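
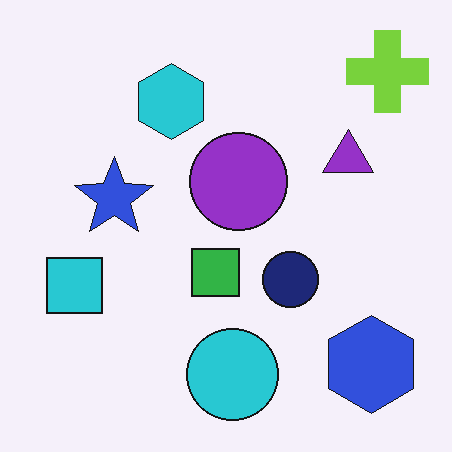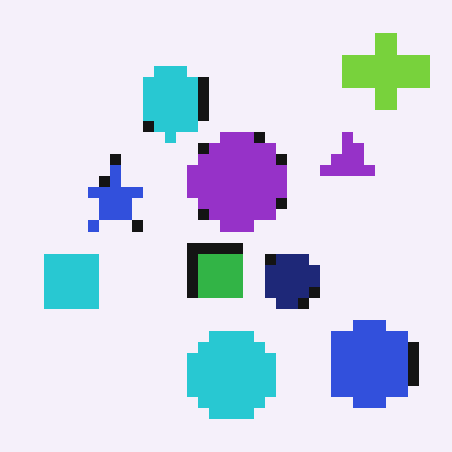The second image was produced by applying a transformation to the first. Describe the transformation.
Heavily pixelated into large blocks.

Shapes are reduced to large square blocks; fine edges and outlines are lost — a downscale-then-upscale (mosaic) effect.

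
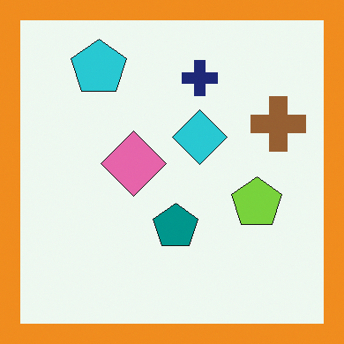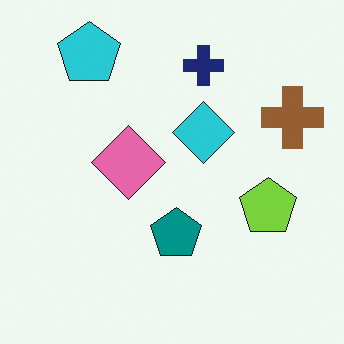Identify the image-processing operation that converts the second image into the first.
The image was framed with a orange border.

A solid orange frame runs around the edge of the first image, with the content slightly shrunk inside it.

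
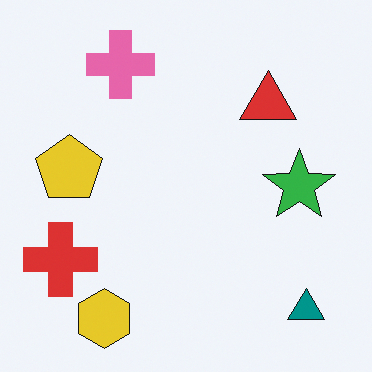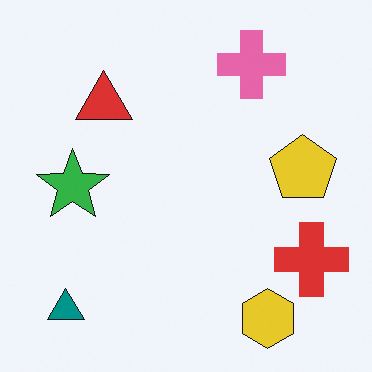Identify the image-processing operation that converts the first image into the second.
Flipped horizontally (left ↔ right).

The red cross is in the bottom-left of the first image and the bottom-right of the second — shapes on opposite sides of the vertical midline have swapped in a mirror flip.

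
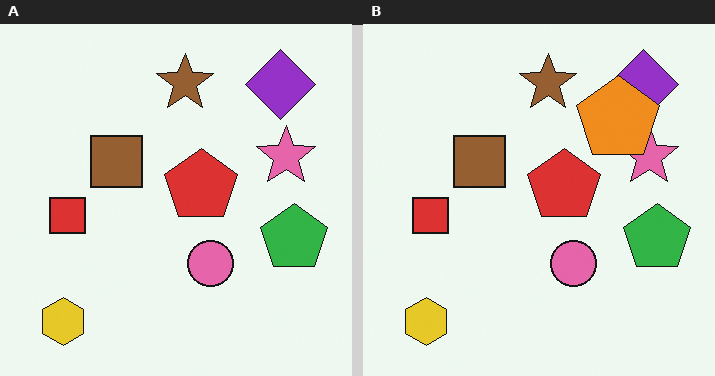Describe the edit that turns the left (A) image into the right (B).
The transformation is: overlaid with an additional orange pentagon.

An orange pentagon appears in the right (B) image that is absent from the left (A).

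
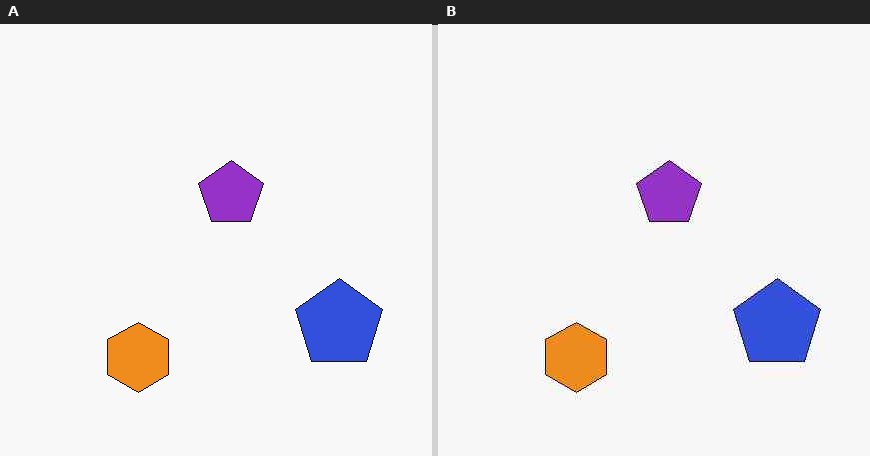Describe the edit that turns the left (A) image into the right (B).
The right (B) image is the left (A) given moderate JPEG compression.

Blocky 8×8 compression artifacts appear around shape edges and the flat background shows ringing — characteristic JPEG degradation.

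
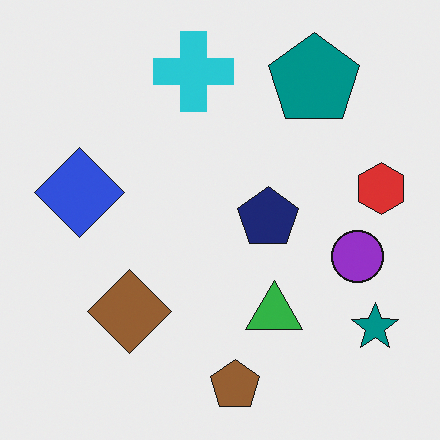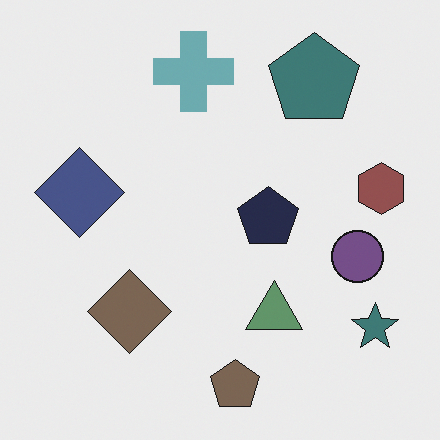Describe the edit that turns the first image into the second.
It was heavily desaturated.

All colors are more muted and greyish — a global saturation change.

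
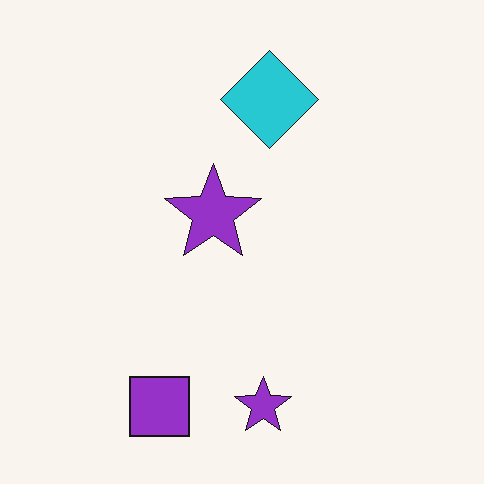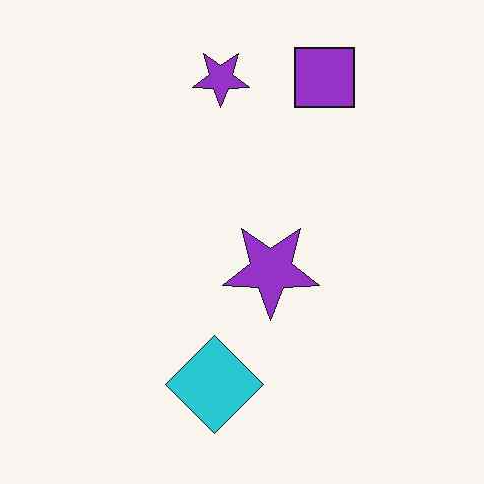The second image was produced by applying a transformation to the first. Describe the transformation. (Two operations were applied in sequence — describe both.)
It was JPEG-compressed with visible artifacts, then rotated 180°.

Blocky 8×8 compression artifacts appear around shape edges and the flat background shows ringing — characteristic JPEG degradation. The purple square sits in the bottom-left of the first image and the top-right of the second — consistent with a whole-image 180° rotation.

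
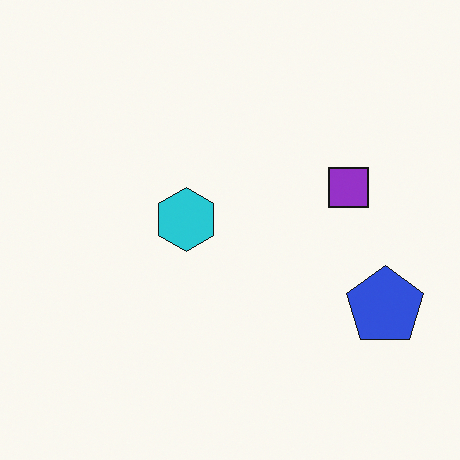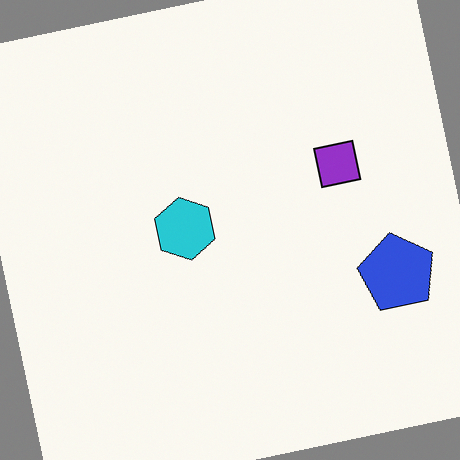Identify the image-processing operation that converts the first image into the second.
The second image is the first rotated counter-clockwise by a small amount.

Every shape is tilted by the same angle and the image corners show triangular fill wedges — a whole-image rotation by a non-right angle.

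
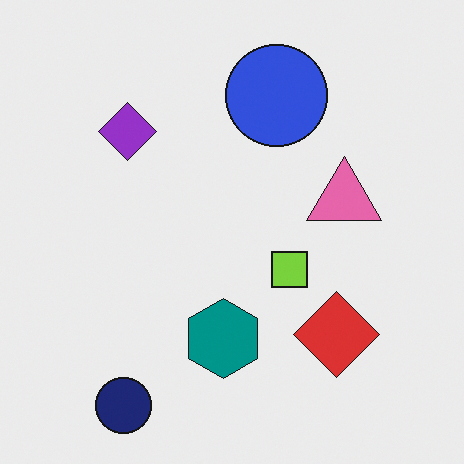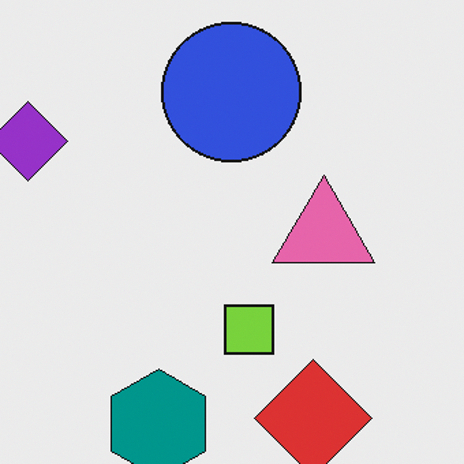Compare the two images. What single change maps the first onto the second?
It was cropped to a modestly smaller region and rescaled.

The visible shapes are larger and the field of view is narrower; shapes near the original edges may be partly or wholly outside the frame — a crop-and-rescale.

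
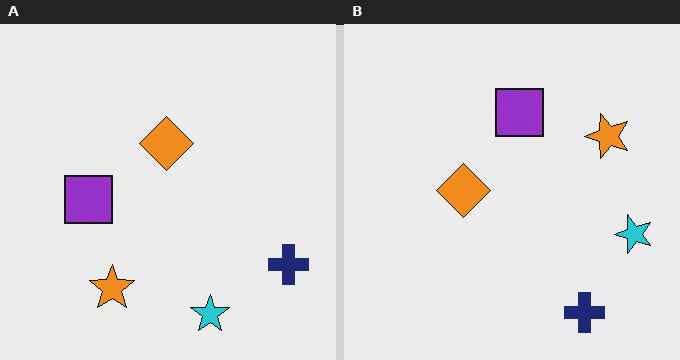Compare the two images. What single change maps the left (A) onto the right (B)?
Transposed (reflected across the top-left ↔ bottom-right diagonal).

Shapes have swapped their row and column positions — what was in the top-right is now in the bottom-left — a diagonal reflection.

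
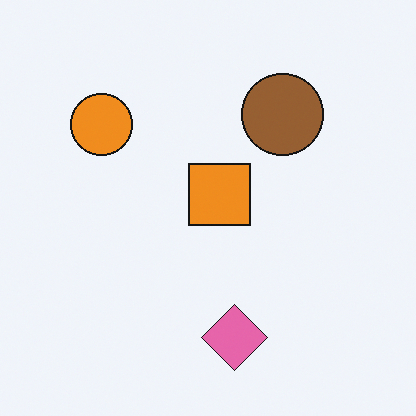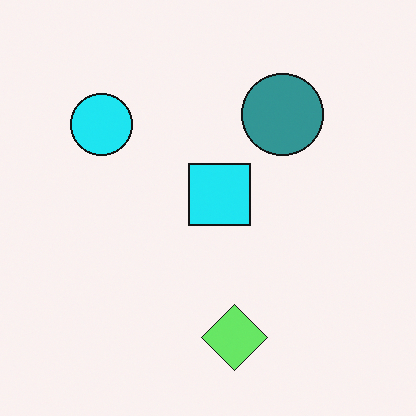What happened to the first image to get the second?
The second image is the first hue-shifted noticeably.

Every shape's color has rotated by the same amount around the hue wheel — a uniform hue shift.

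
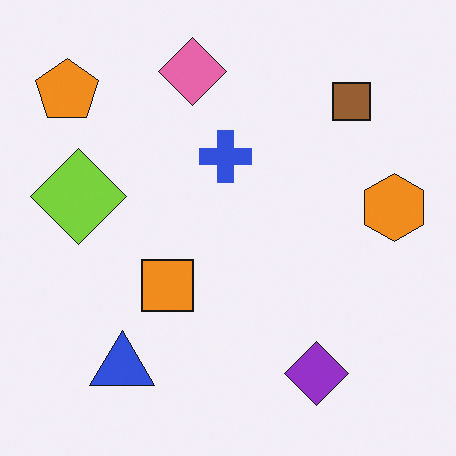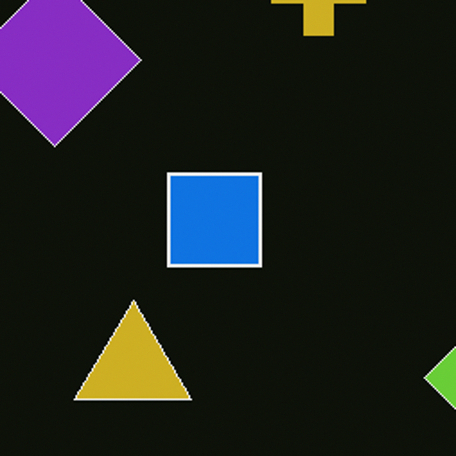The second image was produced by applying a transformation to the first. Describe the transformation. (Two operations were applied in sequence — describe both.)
The second image is the first cropped tightly and scaled back up, then color-inverted (negative).

The visible shapes are larger and the field of view is narrower; shapes near the original edges may be partly or wholly outside the frame — a crop-and-rescale. The light background has become dark and every shape's color is its complement — a photographic negative.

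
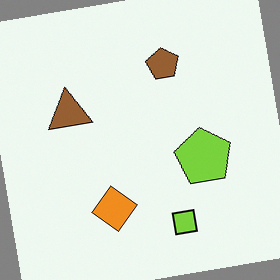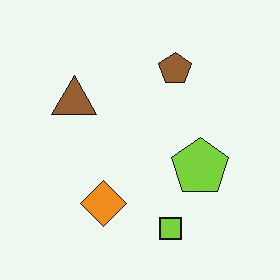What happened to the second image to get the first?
This is the original image rotated counter-clockwise by a few degrees.

Every shape is tilted by the same angle and the image corners show triangular fill wedges — a whole-image rotation by a non-right angle.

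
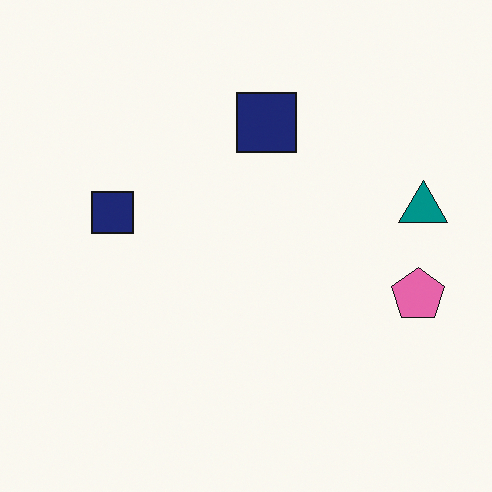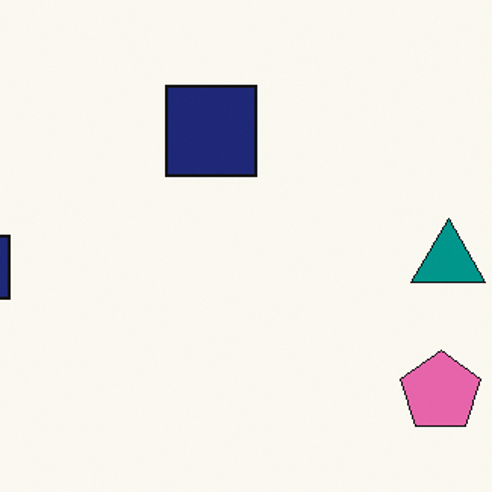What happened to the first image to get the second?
The second image is the first cropped to a modestly smaller region and rescaled.

The visible shapes are larger and the field of view is narrower; shapes near the original edges may be partly or wholly outside the frame — a crop-and-rescale.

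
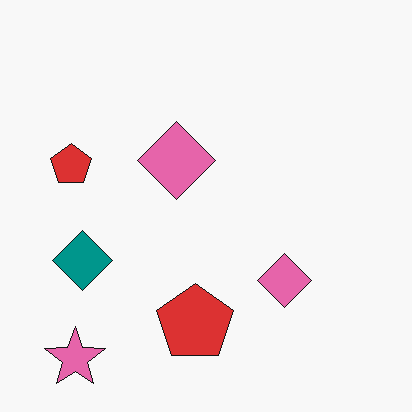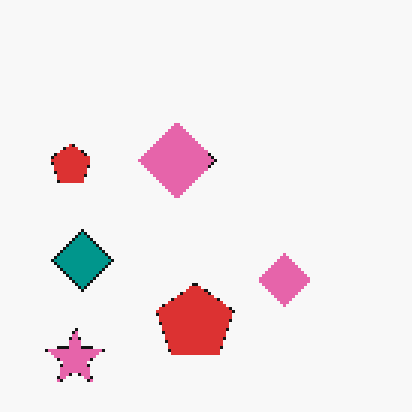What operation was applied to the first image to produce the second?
The transformation is: lightly pixelated (a mild mosaic effect).

Shapes are reduced to large square blocks; fine edges and outlines are lost — a downscale-then-upscale (mosaic) effect.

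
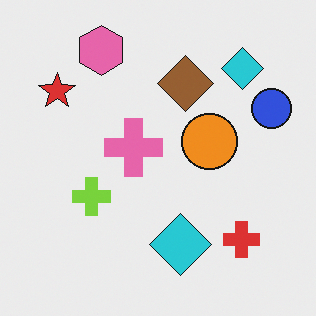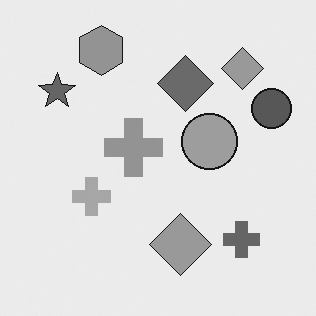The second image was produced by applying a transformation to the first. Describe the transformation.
This is the original image converted to grayscale.

All color is removed — every shape is now a shade of grey.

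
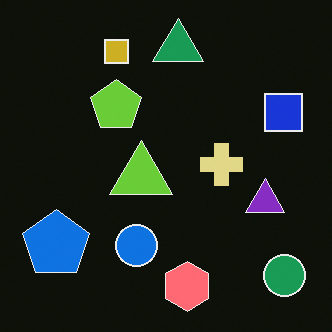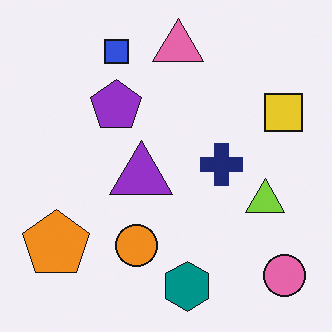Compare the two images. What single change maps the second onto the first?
Color-inverted (negative).

The light background has become dark and every shape's color is its complement — a photographic negative.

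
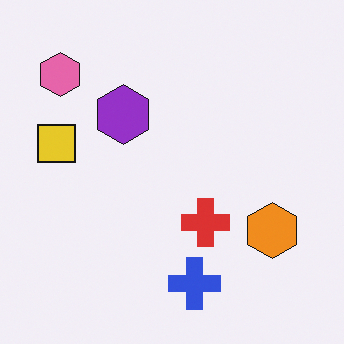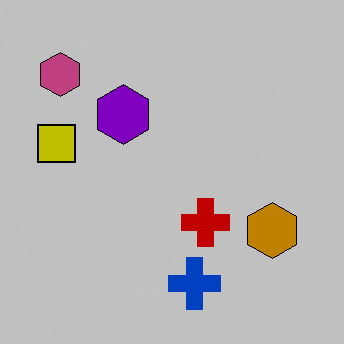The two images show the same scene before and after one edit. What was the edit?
It was aggressively posterized.

Each flat color has snapped to a coarser quantized level — most visibly, the near-white background has dropped to a flat grey.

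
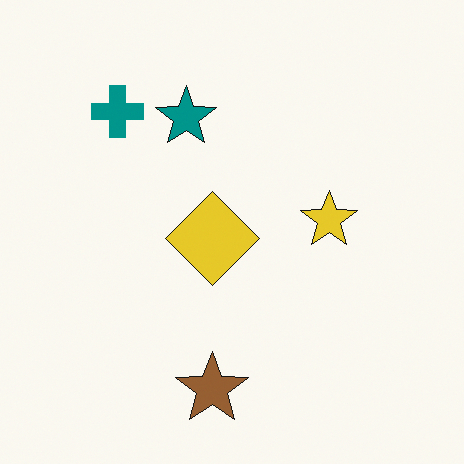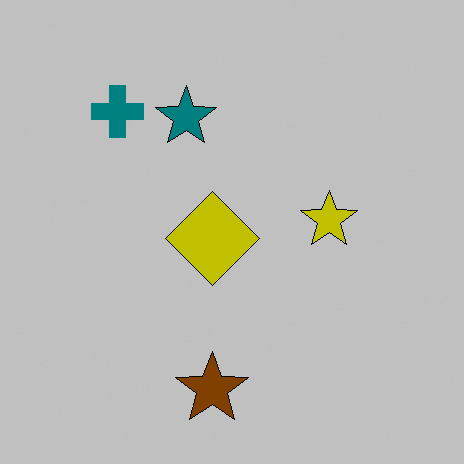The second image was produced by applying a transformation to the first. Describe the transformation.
This is the original image heavily posterized to just a handful of flat colors.

Each flat color has snapped to a coarser quantized level — most visibly, the near-white background has dropped to a flat grey.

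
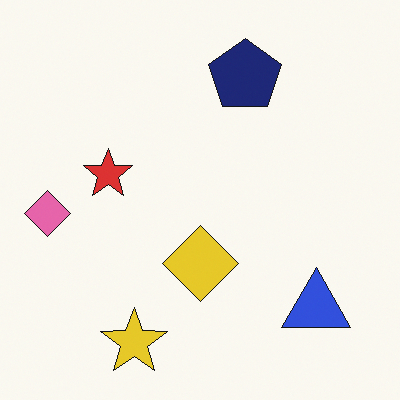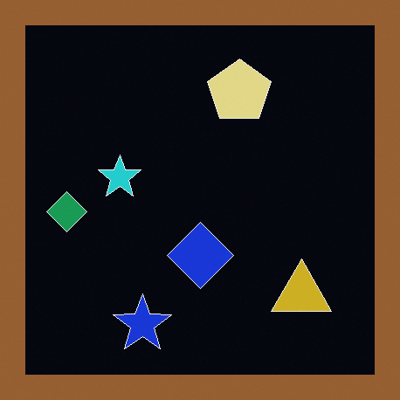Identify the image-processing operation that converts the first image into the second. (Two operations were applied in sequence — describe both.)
This is the original image color-inverted (negative), then framed with a brown border.

The light background has become dark and every shape's color is its complement — a photographic negative. A solid brown frame runs around the edge of the second image, with the content slightly shrunk inside it.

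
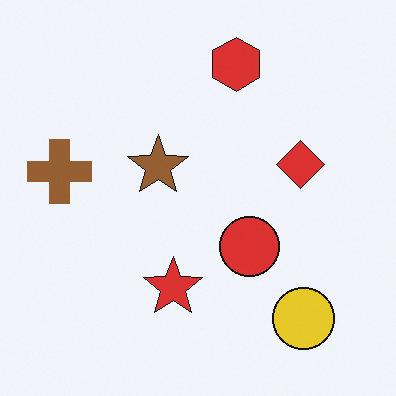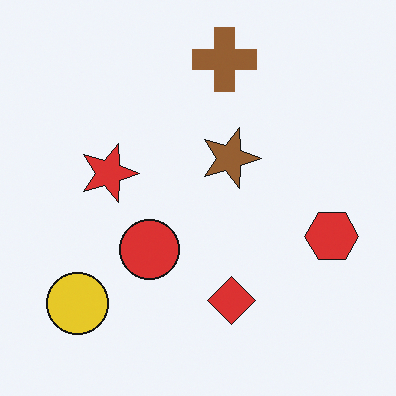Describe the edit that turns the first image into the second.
The transformation is: rotated 90° clockwise.

The yellow circle sits in the bottom-right of the first image and the bottom-left of the second — consistent with a whole-image 90° clockwise rotation.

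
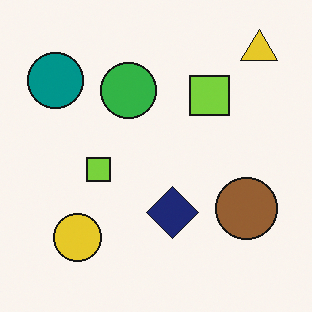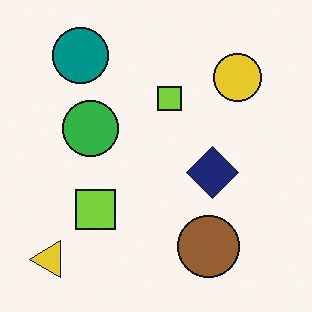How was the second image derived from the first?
This is the original image transposed (reflected across the top-left ↔ bottom-right diagonal).

Shapes have swapped their row and column positions — what was in the top-right is now in the bottom-left — a diagonal reflection.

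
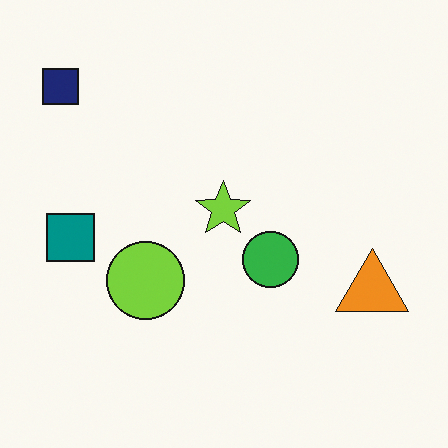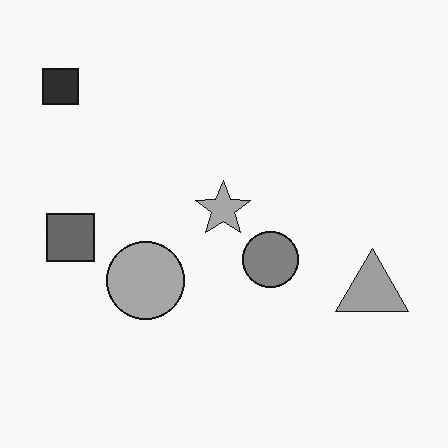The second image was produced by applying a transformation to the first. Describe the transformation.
This is the original image converted to grayscale.

All color is removed — every shape is now a shade of grey.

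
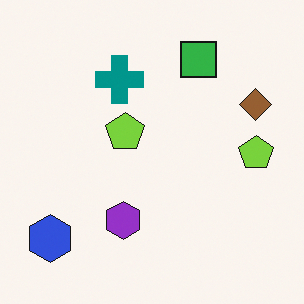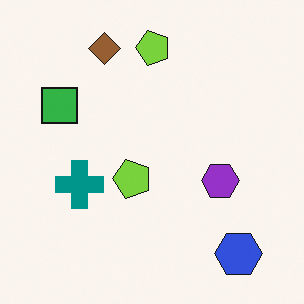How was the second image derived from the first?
This is the original image rotated 90° counter-clockwise.

The blue hexagon sits in the bottom-left of the first image and the bottom-right of the second — consistent with a whole-image 90° counter-clockwise rotation.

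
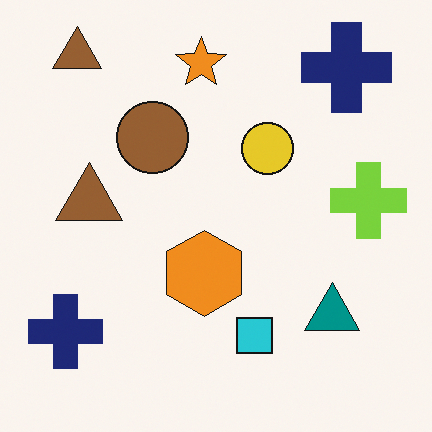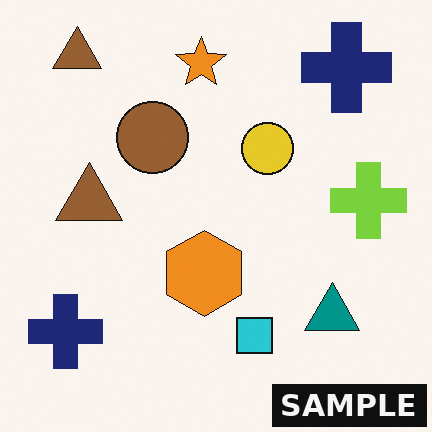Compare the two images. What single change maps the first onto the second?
The transformation is: watermarked with the text "SAMPLE" in the lower-right corner.

A dark label reading "SAMPLE" appears in the lower-right corner.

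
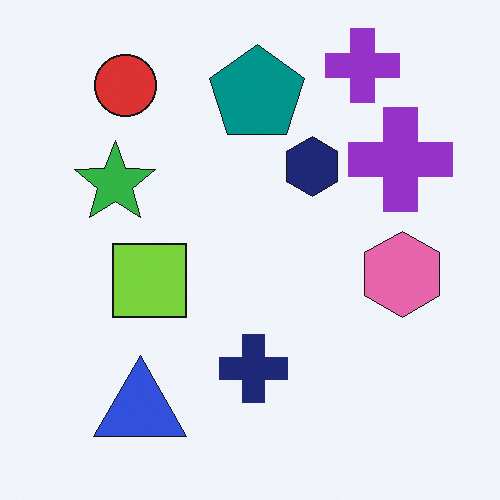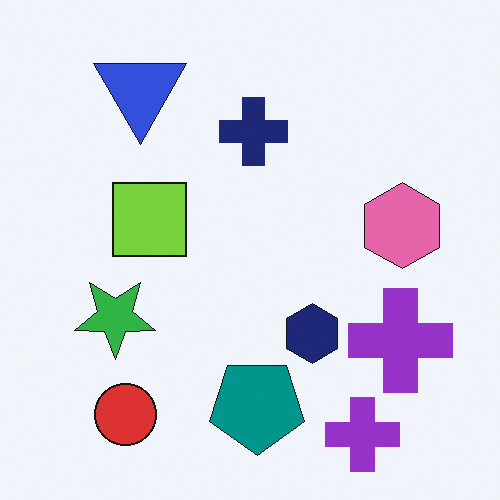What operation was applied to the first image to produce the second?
The image was flipped vertically (top ↔ bottom).

The red circle is in the top-left of the first image and the bottom-left of the second — shapes on opposite sides of the horizontal midline have swapped in a mirror flip.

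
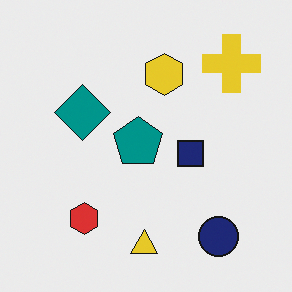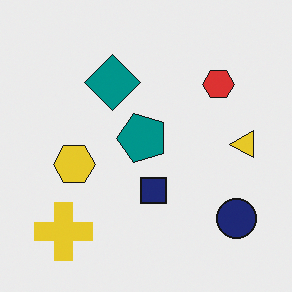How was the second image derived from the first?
The image was transposed (reflected across the top-left ↔ bottom-right diagonal).

Shapes have swapped their row and column positions — what was in the top-right is now in the bottom-left — a diagonal reflection.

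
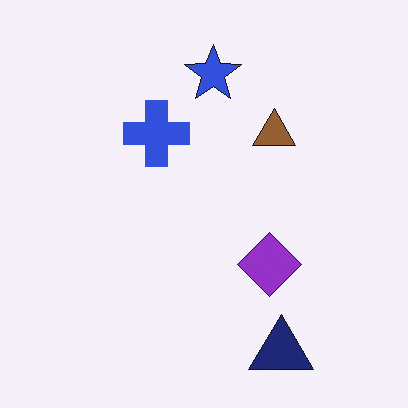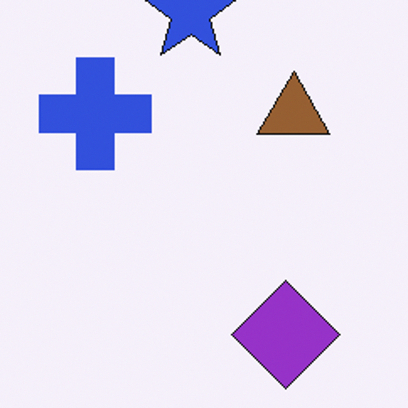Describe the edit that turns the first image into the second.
The second image is the first cropped to a noticeably smaller region and rescaled.

The visible shapes are larger and the field of view is narrower; shapes near the original edges may be partly or wholly outside the frame — a crop-and-rescale.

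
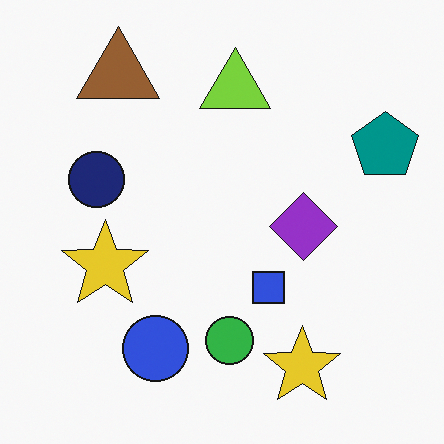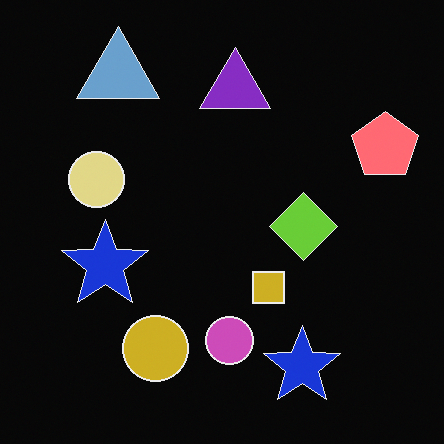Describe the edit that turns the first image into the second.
Color-inverted (negative).

The light background has become dark and every shape's color is its complement — a photographic negative.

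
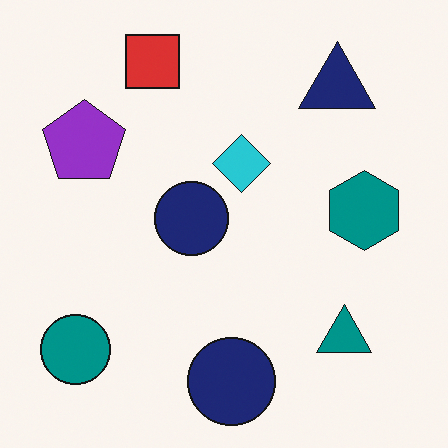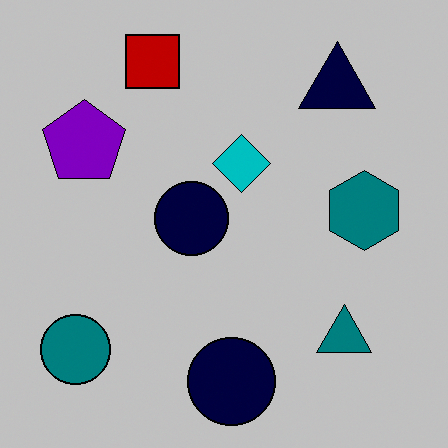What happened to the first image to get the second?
The transformation is: heavily posterized to just a handful of flat colors.

Each flat color has snapped to a coarser quantized level — most visibly, the near-white background has dropped to a flat grey.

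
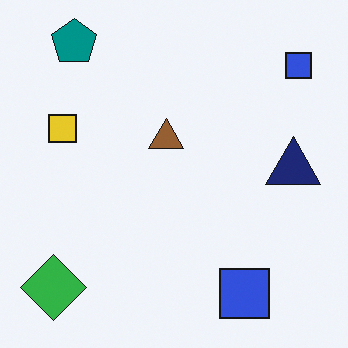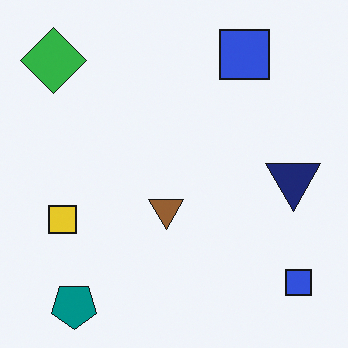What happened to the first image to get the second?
The second image is the first flipped vertically (top ↔ bottom).

The teal pentagon is in the top-left of the first image and the bottom-left of the second — shapes on opposite sides of the horizontal midline have swapped in a mirror flip.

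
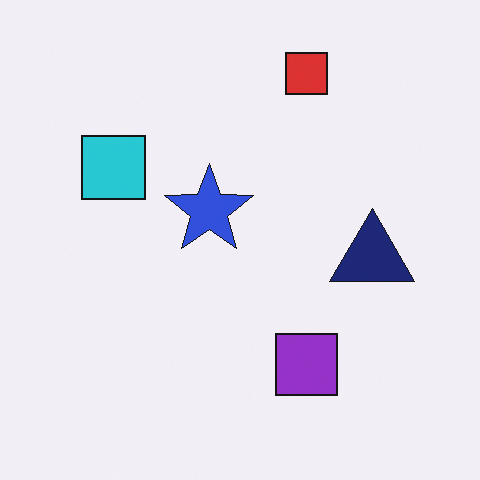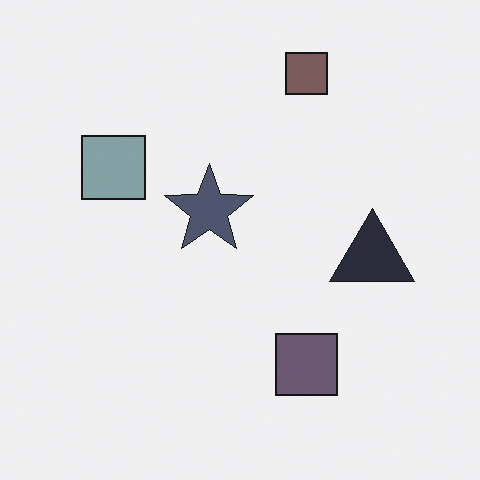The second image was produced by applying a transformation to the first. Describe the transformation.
The image was heavily desaturated.

All colors are more muted and greyish — a global saturation change.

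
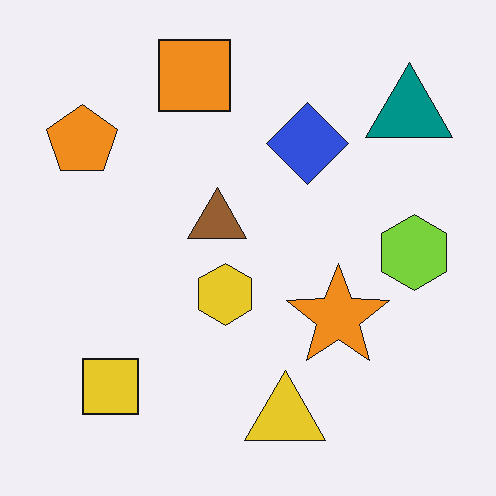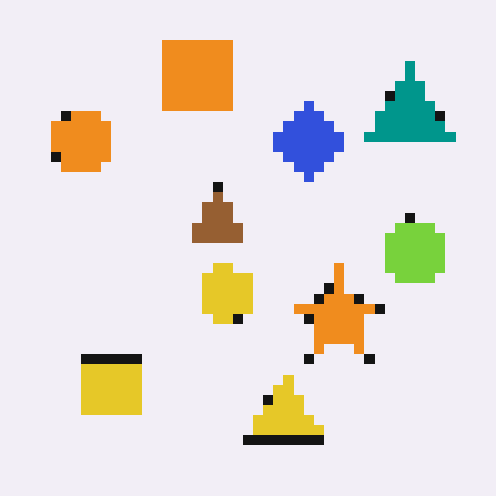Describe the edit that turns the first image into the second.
This is the original image heavily pixelated into large blocks.

Shapes are reduced to large square blocks; fine edges and outlines are lost — a downscale-then-upscale (mosaic) effect.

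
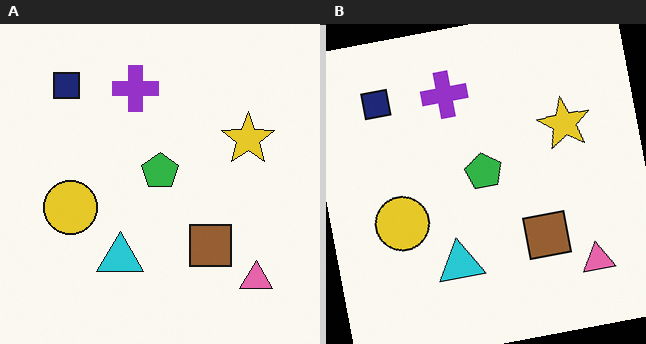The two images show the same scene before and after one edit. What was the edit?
Rotated counter-clockwise by a few degrees.

Every shape is tilted by the same angle and the image corners show triangular fill wedges — a whole-image rotation by a non-right angle.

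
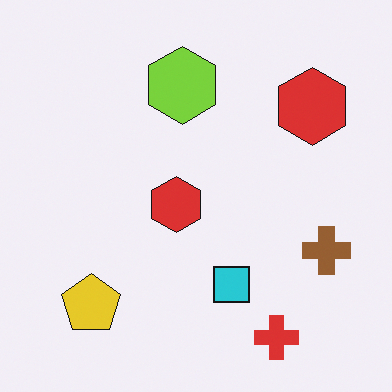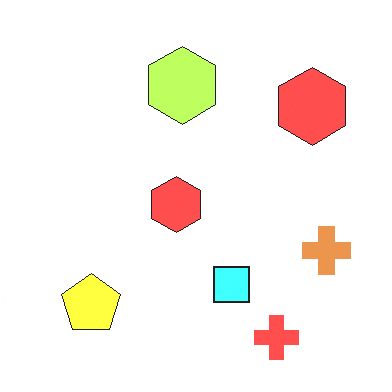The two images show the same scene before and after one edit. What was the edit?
Brightened a lot.

Every pixel — background and shapes alike — is uniformly brightened.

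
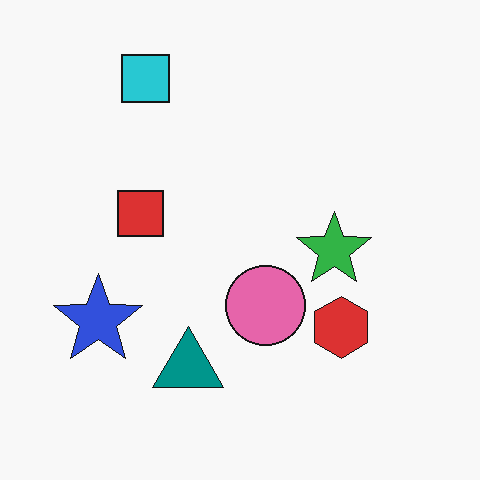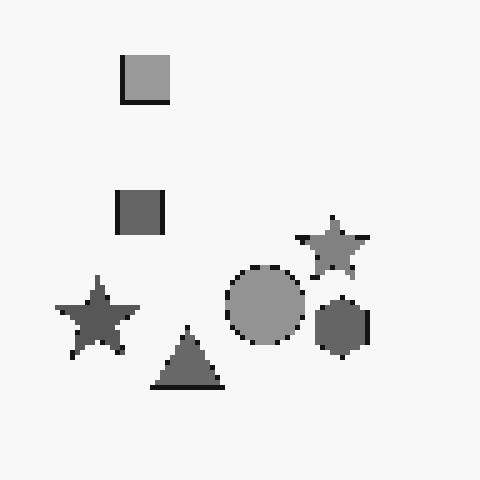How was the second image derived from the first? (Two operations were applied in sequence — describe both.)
The transformation is: converted to grayscale, then mildly pixelated.

All color is removed — every shape is now a shade of grey. Shapes are reduced to large square blocks; fine edges and outlines are lost — a downscale-then-upscale (mosaic) effect.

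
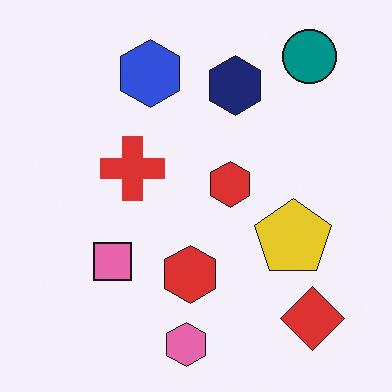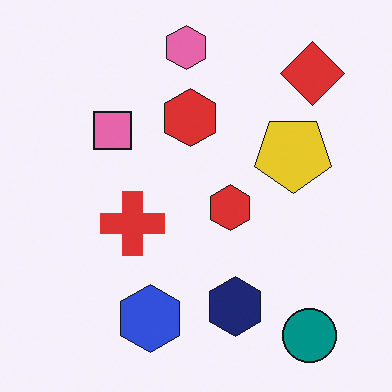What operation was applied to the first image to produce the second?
Flipped vertically (top ↔ bottom).

The pink hexagon is in the bottom of the first image and the top of the second — shapes on opposite sides of the horizontal midline have swapped in a mirror flip.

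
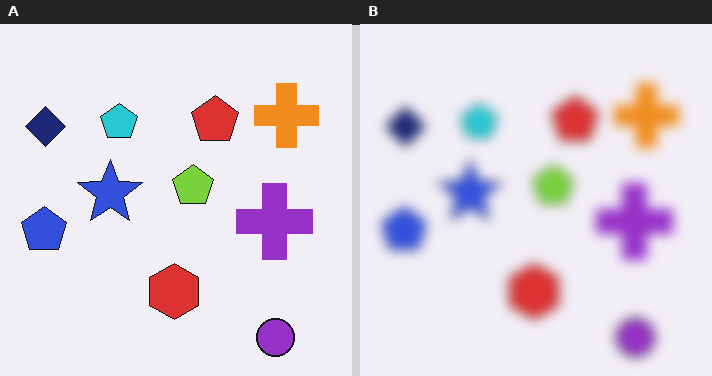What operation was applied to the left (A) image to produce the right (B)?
This is the original image heavily blurred.

Shape edges and outlines are uniformly softened across the whole image.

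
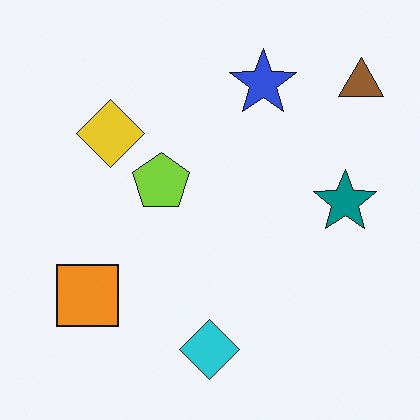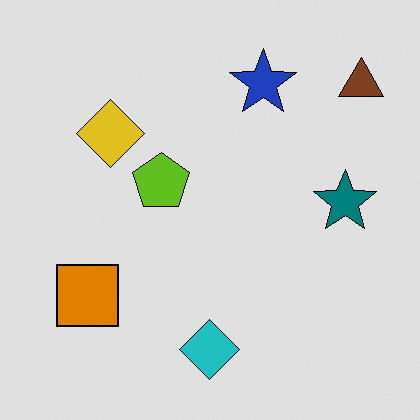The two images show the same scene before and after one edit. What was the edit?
Moderately posterized.

Each flat color has snapped to a coarser quantized level — most visibly, the near-white background has dropped to a flat grey.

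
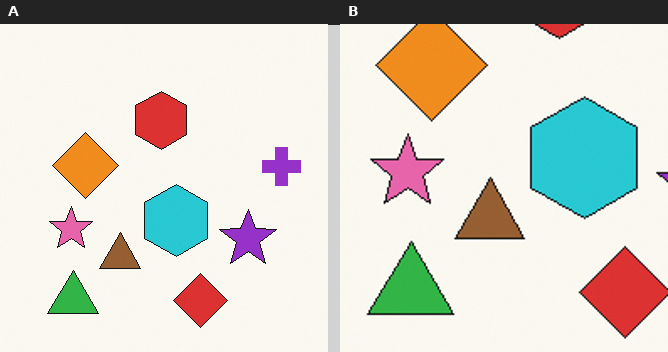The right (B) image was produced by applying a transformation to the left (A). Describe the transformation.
It was cropped to a noticeably smaller region and rescaled.

The visible shapes are larger and the field of view is narrower; shapes near the original edges may be partly or wholly outside the frame — a crop-and-rescale.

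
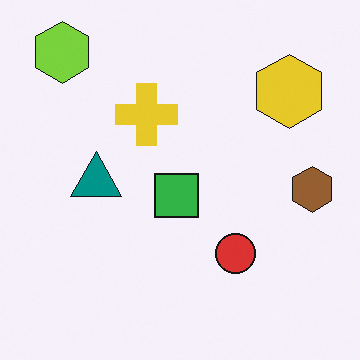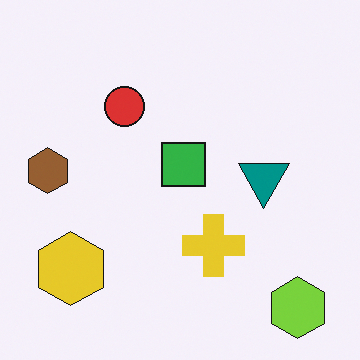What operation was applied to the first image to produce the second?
It was rotated 180°.

The lime hexagon sits in the top-left of the first image and the bottom-right of the second — consistent with a whole-image 180° rotation.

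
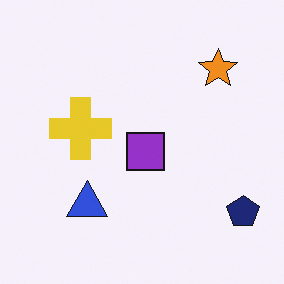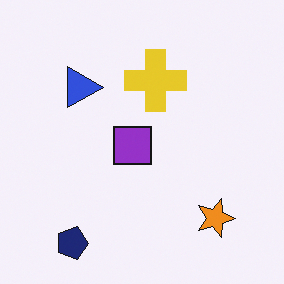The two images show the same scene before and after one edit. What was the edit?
The transformation is: rotated 90° clockwise.

The navy pentagon sits in the bottom-right of the first image and the bottom-left of the second — consistent with a whole-image 90° clockwise rotation.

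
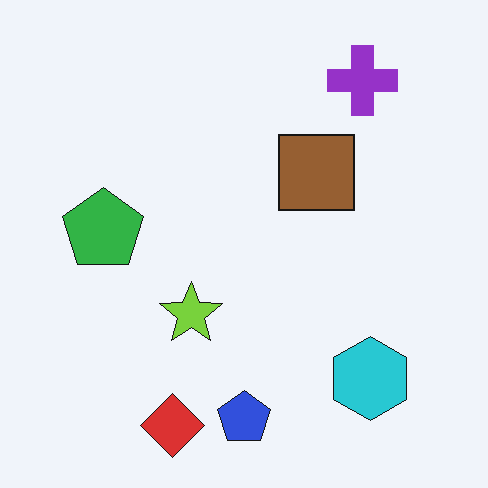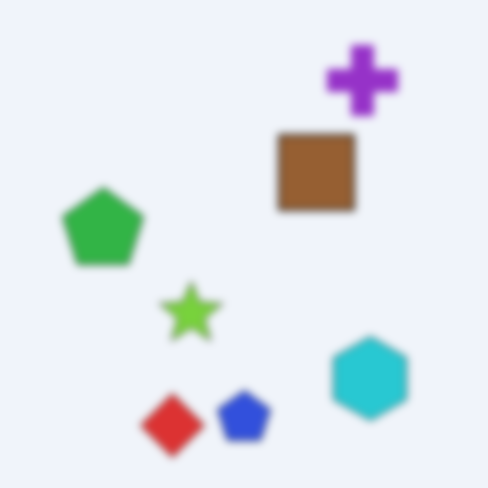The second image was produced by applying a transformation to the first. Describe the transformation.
This is the original image noticeably gaussian-blurred.

Shape edges and outlines are uniformly softened across the whole image.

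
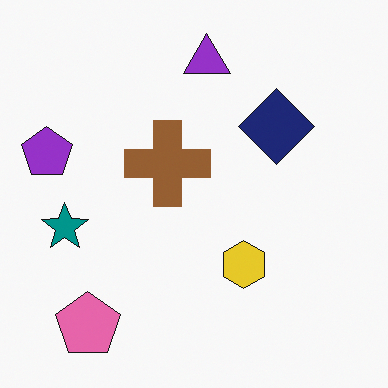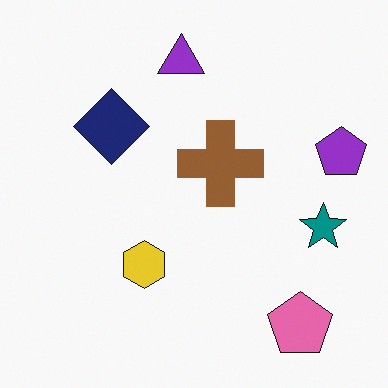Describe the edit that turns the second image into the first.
The image was flipped horizontally (left ↔ right).

The purple pentagon is in the right of the second image and the left of the first — shapes on opposite sides of the vertical midline have swapped in a mirror flip.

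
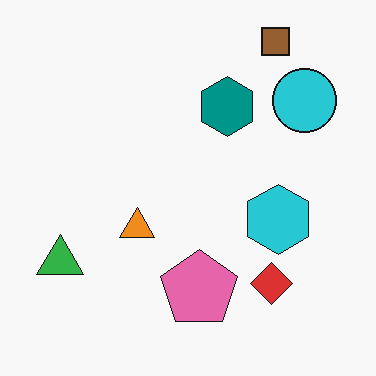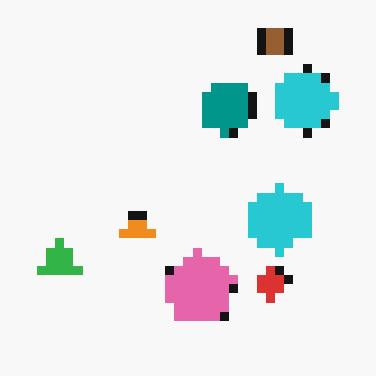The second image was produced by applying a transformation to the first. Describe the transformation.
This is the original image heavily pixelated into large blocks.

Shapes are reduced to large square blocks; fine edges and outlines are lost — a downscale-then-upscale (mosaic) effect.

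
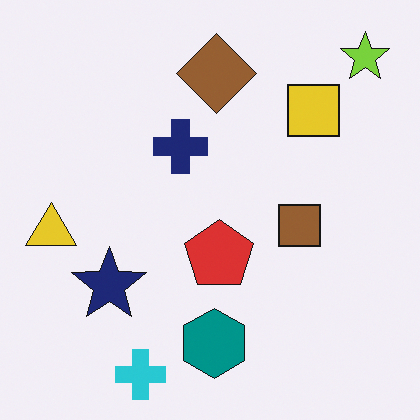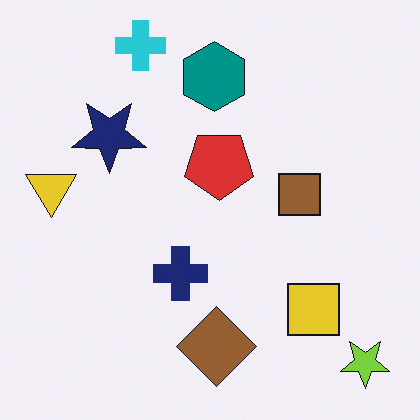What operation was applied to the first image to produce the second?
The second image is the first flipped vertically (top ↔ bottom).

The cyan cross is in the bottom of the first image and the top of the second — shapes on opposite sides of the horizontal midline have swapped in a mirror flip.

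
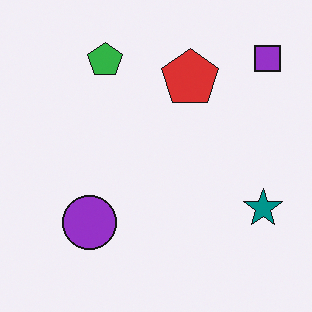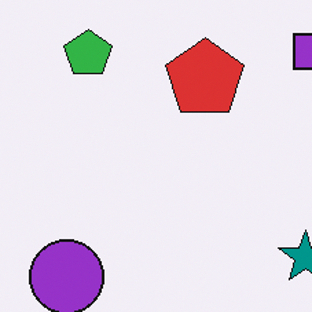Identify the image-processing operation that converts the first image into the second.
The image was cropped to a modestly smaller region and rescaled.

The visible shapes are larger and the field of view is narrower; shapes near the original edges may be partly or wholly outside the frame — a crop-and-rescale.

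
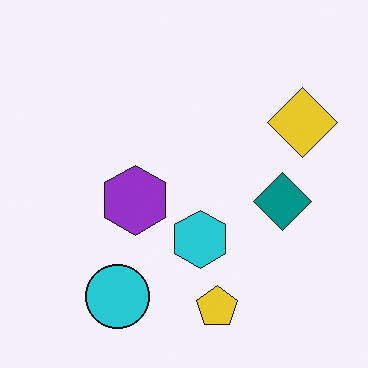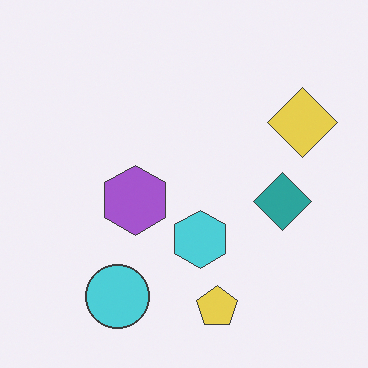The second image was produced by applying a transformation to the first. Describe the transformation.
This is the original image given slightly reduced contrast.

Tones are pushed toward mid-grey across the whole image — a global contrast change.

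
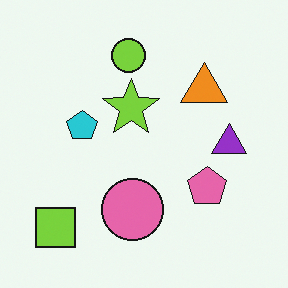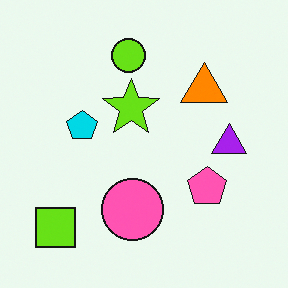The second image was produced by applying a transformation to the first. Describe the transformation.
The image was slightly oversaturated.

All colors are more vivid — a global saturation change.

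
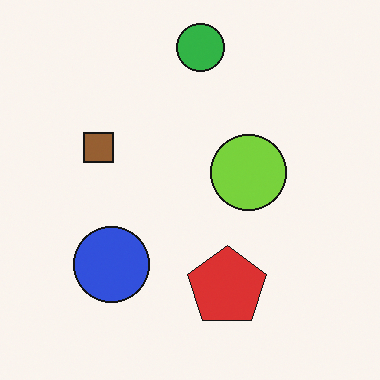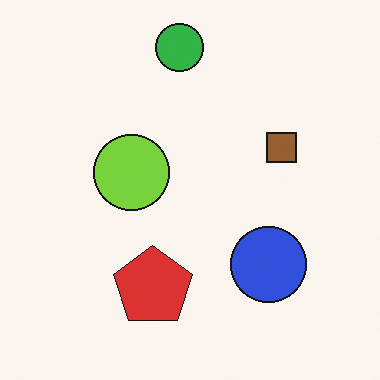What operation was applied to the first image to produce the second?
The transformation is: flipped horizontally (left ↔ right).

The brown square is in the left of the first image and the right of the second — shapes on opposite sides of the vertical midline have swapped in a mirror flip.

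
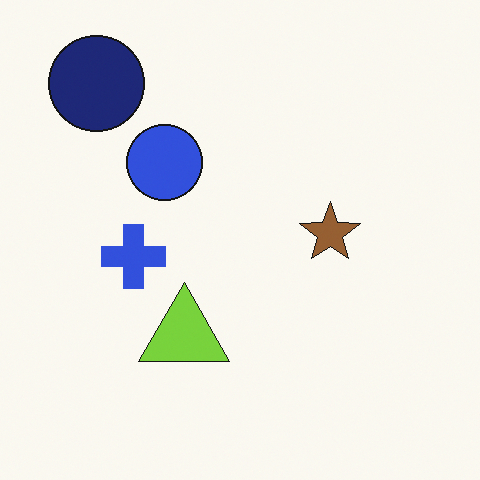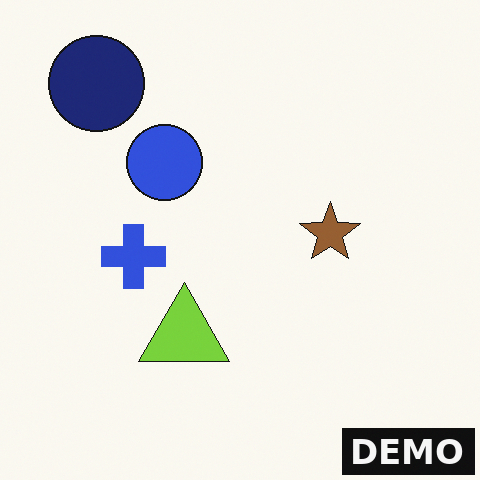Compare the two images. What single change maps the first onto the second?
It was watermarked with the text "DEMO" in the lower-right corner.

A dark label reading "DEMO" appears in the lower-right corner.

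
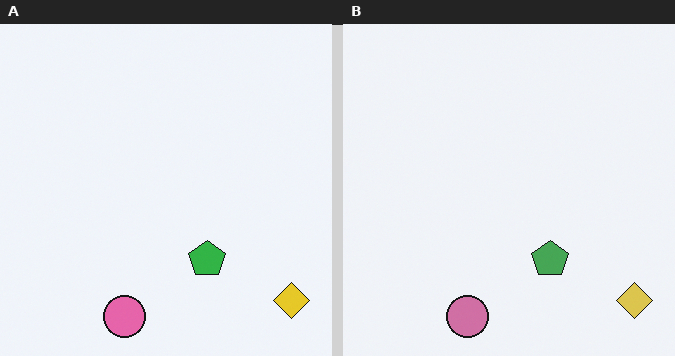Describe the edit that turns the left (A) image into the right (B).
It was slightly desaturated.

All colors are more muted and greyish — a global saturation change.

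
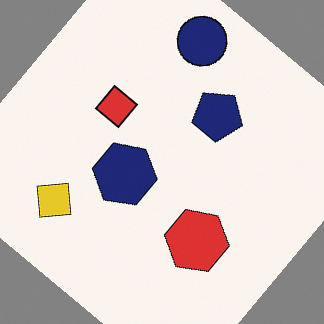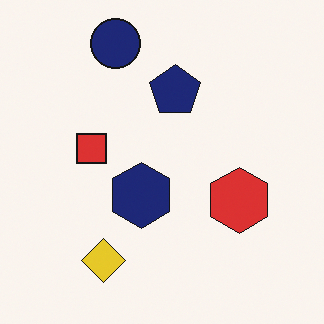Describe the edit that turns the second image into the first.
The first image is the second rotated clockwise by a large amount — several tens of degrees.

Every shape is tilted by the same angle and the image corners show triangular fill wedges — a whole-image rotation by a non-right angle.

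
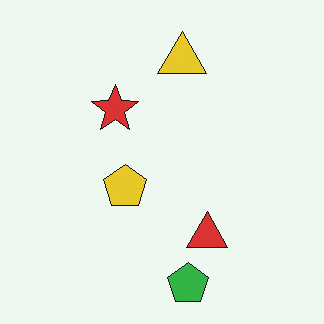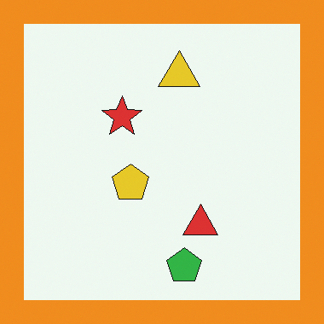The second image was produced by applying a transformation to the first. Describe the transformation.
The second image is the first framed with a orange border.

A solid orange frame runs around the edge of the second image, with the content slightly shrunk inside it.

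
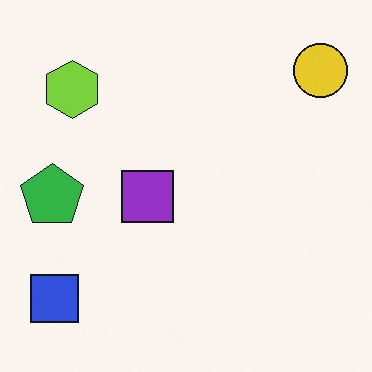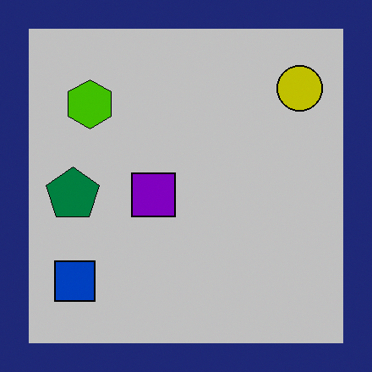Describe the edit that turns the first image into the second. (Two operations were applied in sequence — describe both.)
This is the original image heavily posterized to just a handful of flat colors, then framed with a navy border.

Each flat color has snapped to a coarser quantized level — most visibly, the near-white background has dropped to a flat grey. A solid navy frame runs around the edge of the second image, with the content slightly shrunk inside it.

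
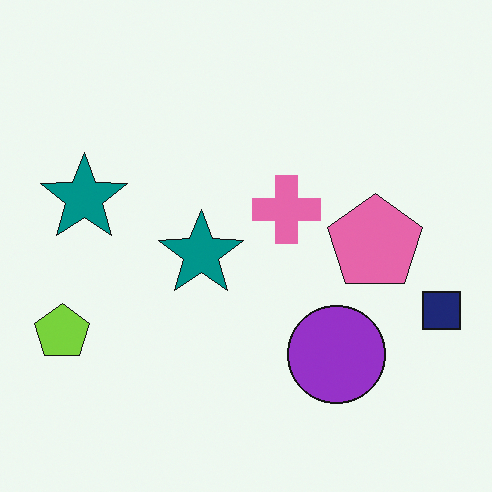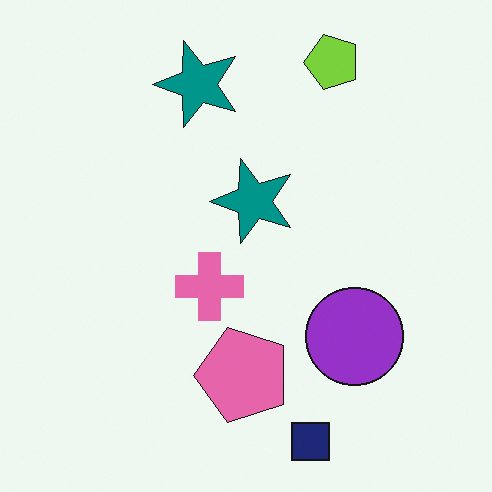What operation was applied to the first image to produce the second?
This is the original image transposed (reflected across the top-left ↔ bottom-right diagonal).

Shapes have swapped their row and column positions — what was in the top-right is now in the bottom-left — a diagonal reflection.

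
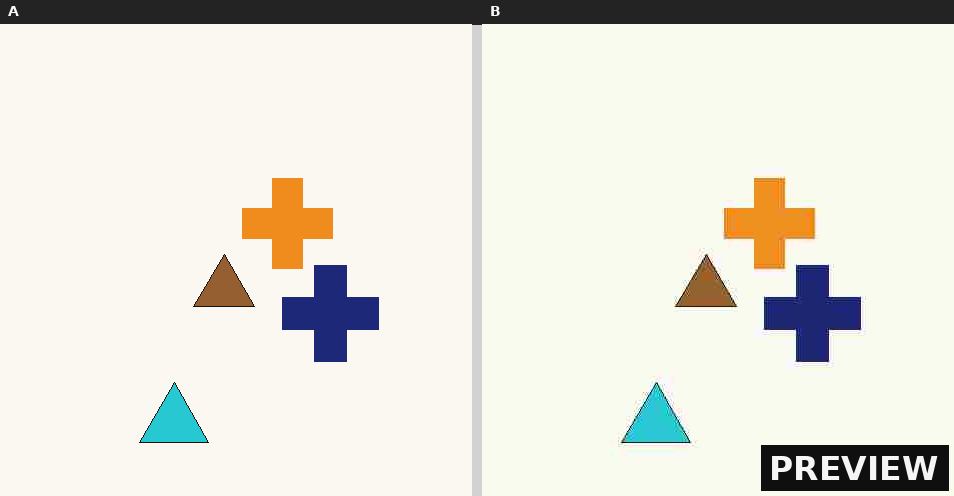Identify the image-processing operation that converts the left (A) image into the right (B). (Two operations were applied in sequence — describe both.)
The transformation is: heavily JPEG-compressed with obvious blocking artifacts, then watermarked with the text "PREVIEW" in the lower-right corner.

Blocky 8×8 compression artifacts appear around shape edges and the flat background shows ringing — characteristic JPEG degradation. A dark label reading "PREVIEW" appears in the lower-right corner.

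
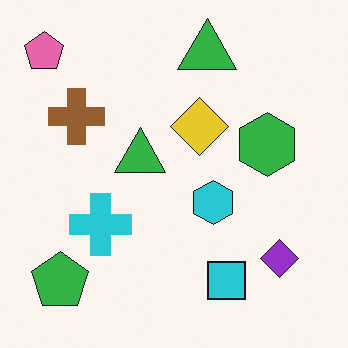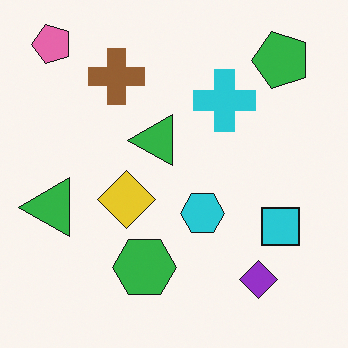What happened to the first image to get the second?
Transposed (reflected across the top-left ↔ bottom-right diagonal).

Shapes have swapped their row and column positions — what was in the top-right is now in the bottom-left — a diagonal reflection.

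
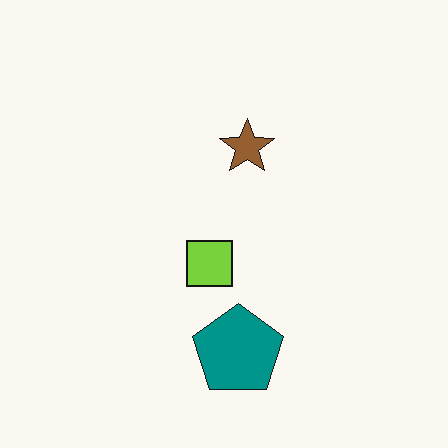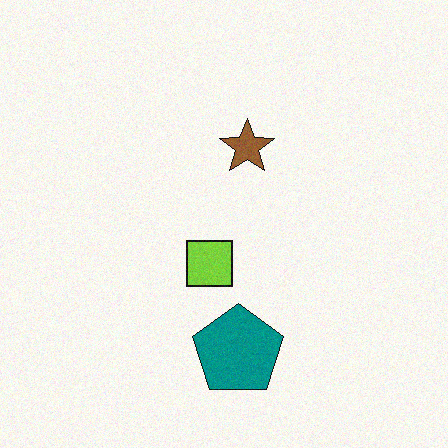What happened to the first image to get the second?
The transformation is: degraded with subtle gaussian noise.

Random speckle covers the whole image, including the flat background.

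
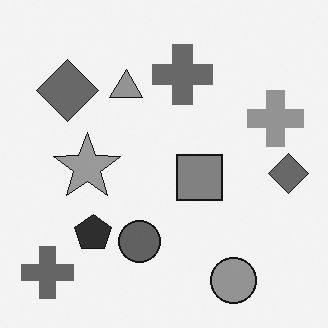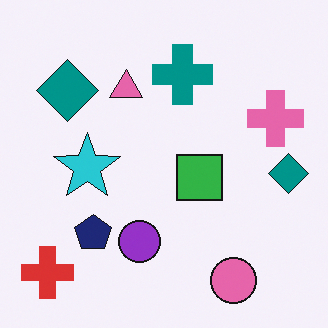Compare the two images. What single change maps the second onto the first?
The transformation is: converted to grayscale.

All color is removed — every shape is now a shade of grey.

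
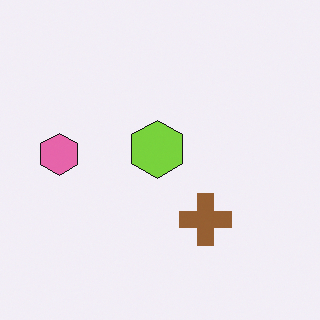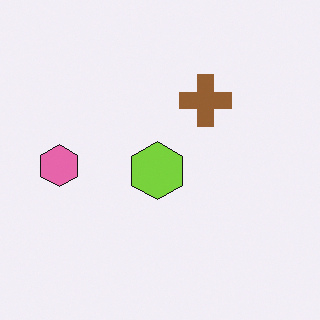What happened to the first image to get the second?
The transformation is: flipped vertically (top ↔ bottom).

The brown cross is in the bottom of the first image and the top of the second — shapes on opposite sides of the horizontal midline have swapped in a mirror flip.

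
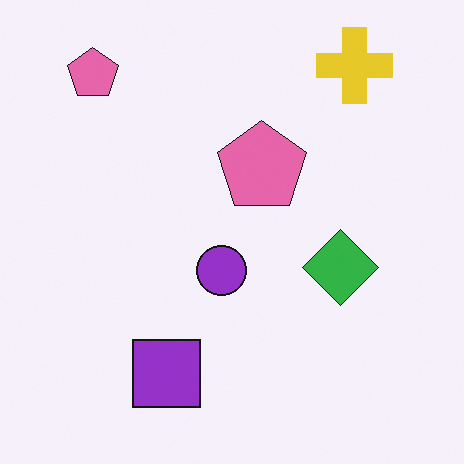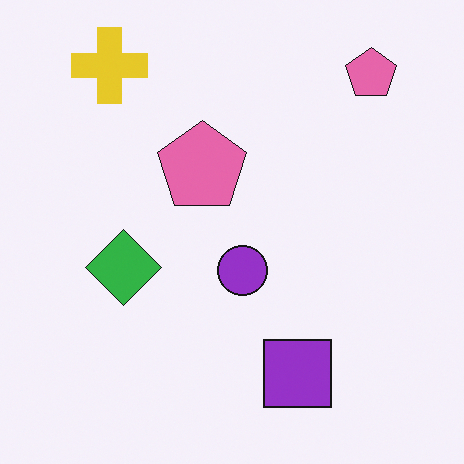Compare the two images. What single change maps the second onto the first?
The first image is the second flipped horizontally (left ↔ right).

The yellow cross is in the top-left of the second image and the top-right of the first — shapes on opposite sides of the vertical midline have swapped in a mirror flip.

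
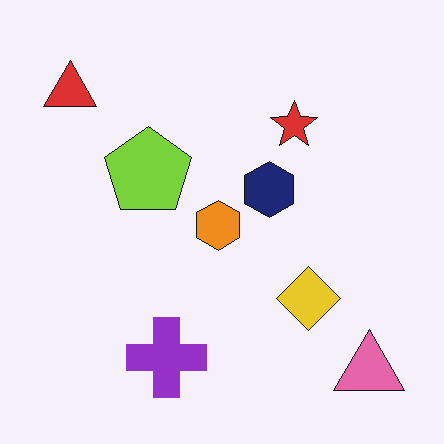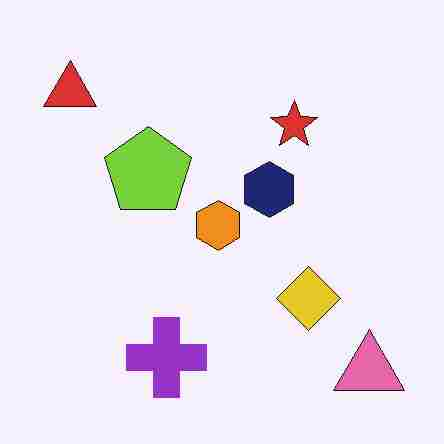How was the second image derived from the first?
The image was degraded with heavy JPEG compression.

Blocky 8×8 compression artifacts appear around shape edges and the flat background shows ringing — characteristic JPEG degradation.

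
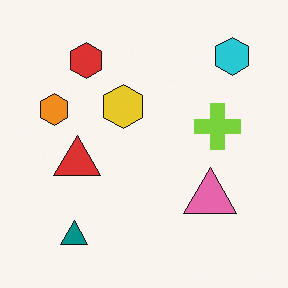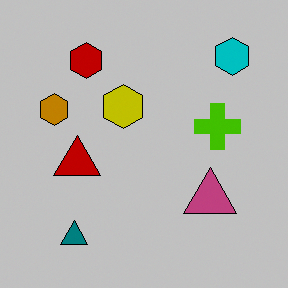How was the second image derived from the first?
This is the original image heavily posterized to just a handful of flat colors.

Each flat color has snapped to a coarser quantized level — most visibly, the near-white background has dropped to a flat grey.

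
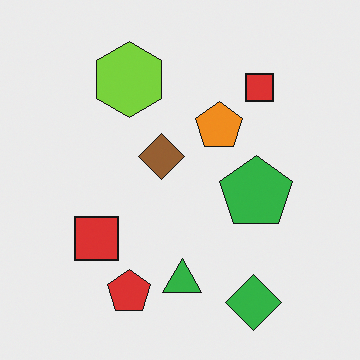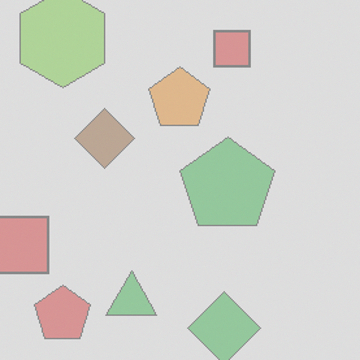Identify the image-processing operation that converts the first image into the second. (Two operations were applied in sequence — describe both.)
This is the original image cropped slightly and scaled back up, then washed out (contrast reduced).

The visible shapes are larger and the field of view is narrower; shapes near the original edges may be partly or wholly outside the frame — a crop-and-rescale. Tones are pushed toward mid-grey across the whole image — a global contrast change.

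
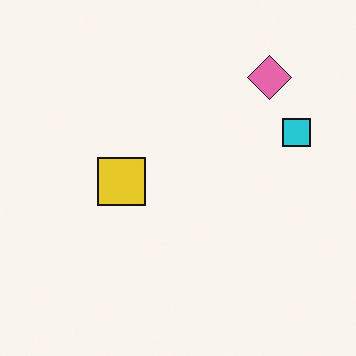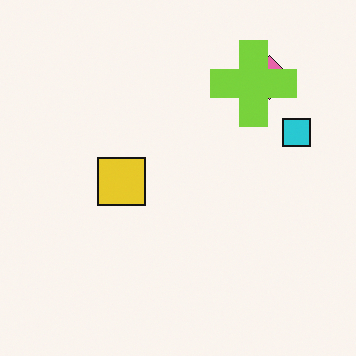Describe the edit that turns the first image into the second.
This is the original image overlaid with an additional lime cross.

A lime cross appears in the second image that is absent from the first.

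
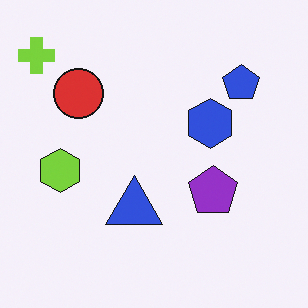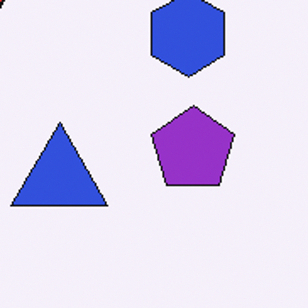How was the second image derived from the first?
This is the original image cropped tightly and scaled back up.

The visible shapes are larger and the field of view is narrower; shapes near the original edges may be partly or wholly outside the frame — a crop-and-rescale.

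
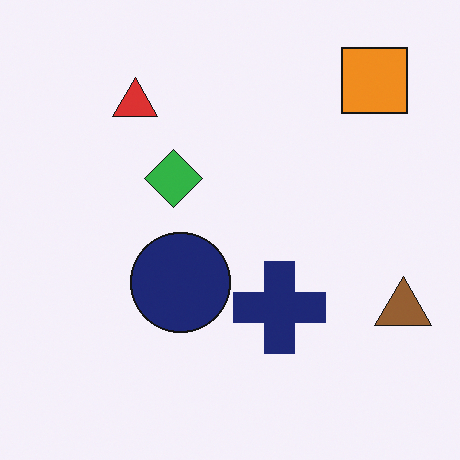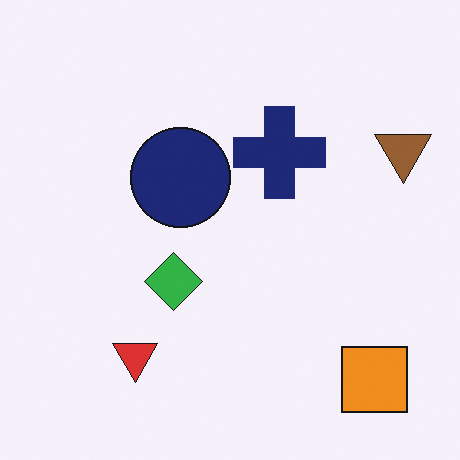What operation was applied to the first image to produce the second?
The transformation is: flipped vertically (top ↔ bottom).

The orange square is in the top-right of the first image and the bottom-right of the second — shapes on opposite sides of the horizontal midline have swapped in a mirror flip.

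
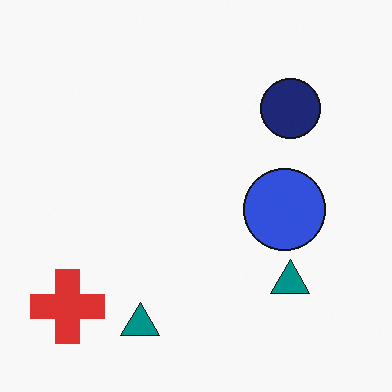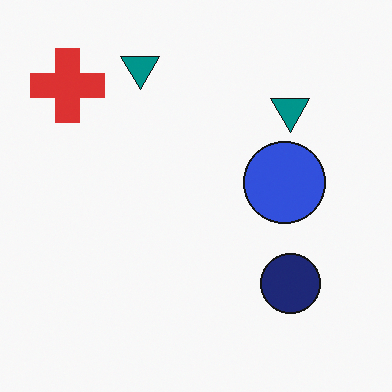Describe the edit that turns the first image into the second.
Flipped vertically (top ↔ bottom).

The red cross is in the bottom-left of the first image and the top-left of the second — shapes on opposite sides of the horizontal midline have swapped in a mirror flip.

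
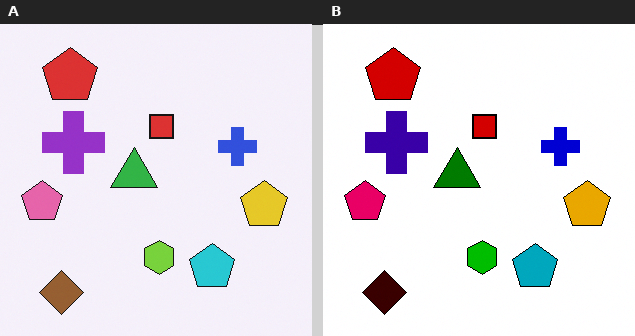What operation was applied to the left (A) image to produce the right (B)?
It was given much higher contrast.

Tones are pushed away from mid-grey across the whole image — a global contrast change.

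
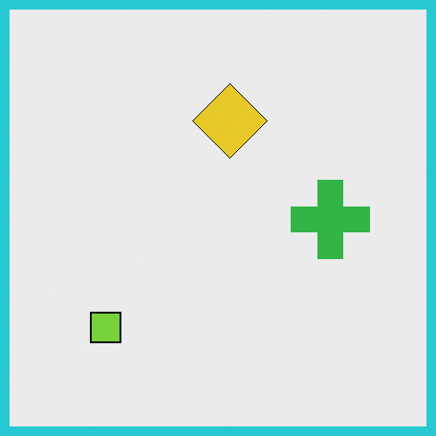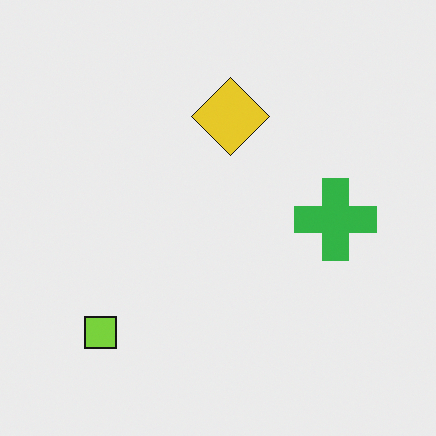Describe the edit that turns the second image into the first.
The first image is the second framed with a cyan border.

A solid cyan frame runs around the edge of the first image, with the content slightly shrunk inside it.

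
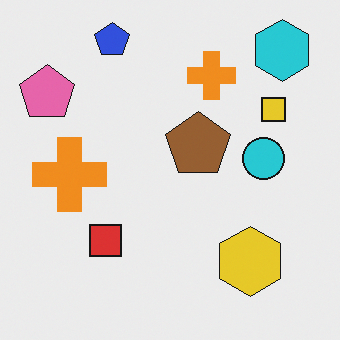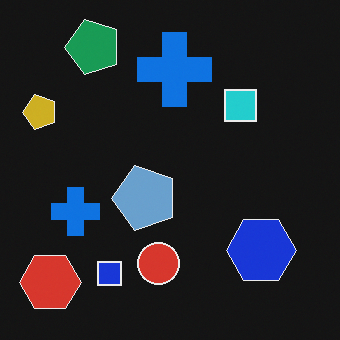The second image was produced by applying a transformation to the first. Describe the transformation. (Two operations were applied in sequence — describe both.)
This is the original image color-inverted (negative), then transposed (reflected across the top-left ↔ bottom-right diagonal).

The light background has become dark and every shape's color is its complement — a photographic negative. Shapes have swapped their row and column positions — what was in the top-right is now in the bottom-left — a diagonal reflection.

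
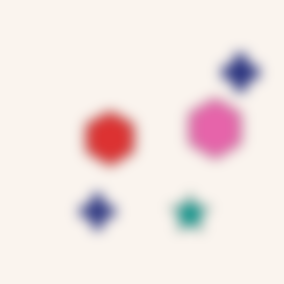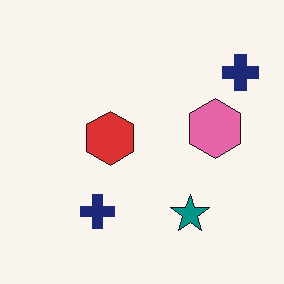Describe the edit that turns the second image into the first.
This is the original image strongly gaussian-blurred.

Shape edges and outlines are uniformly softened across the whole image.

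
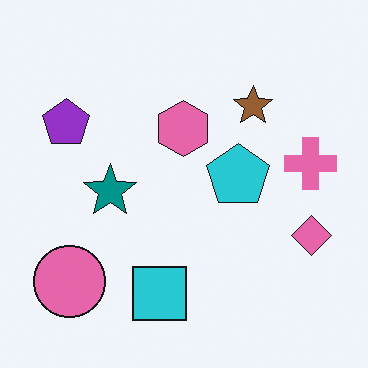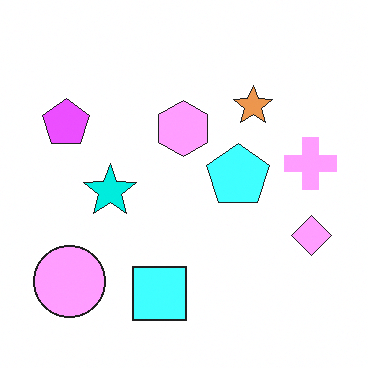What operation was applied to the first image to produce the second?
Brightened a lot.

Every pixel — background and shapes alike — is uniformly brightened.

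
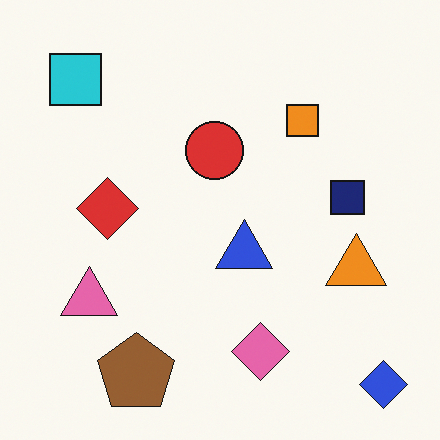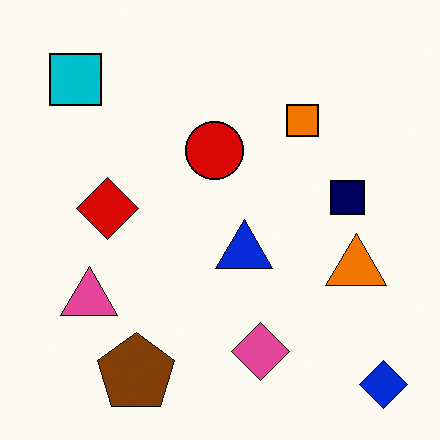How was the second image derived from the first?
The image was given slightly increased contrast.

Tones are pushed away from mid-grey across the whole image — a global contrast change.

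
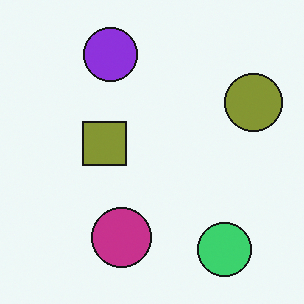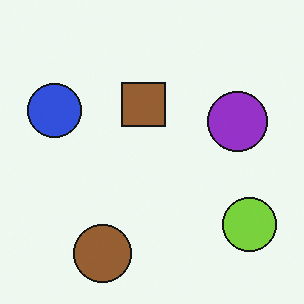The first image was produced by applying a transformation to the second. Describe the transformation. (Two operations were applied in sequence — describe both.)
It was transposed (reflected across the top-left ↔ bottom-right diagonal), then hue-shifted slightly.

Shapes have swapped their row and column positions — what was in the top-right is now in the bottom-left — a diagonal reflection. Every shape's color has rotated by the same amount around the hue wheel — a uniform hue shift.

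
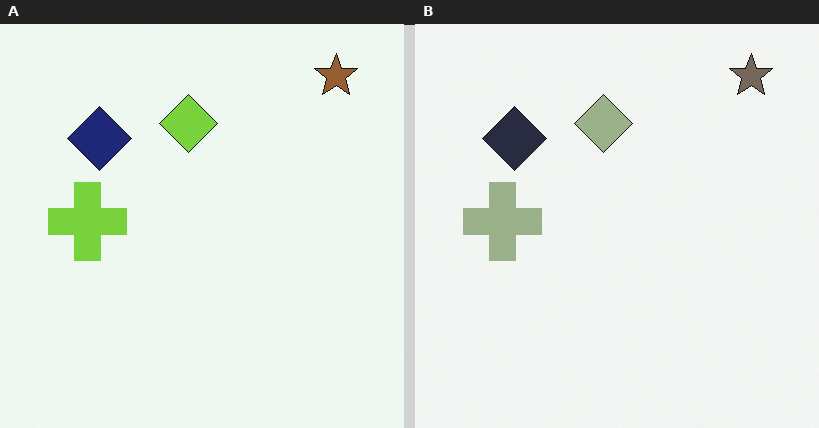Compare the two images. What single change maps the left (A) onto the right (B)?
The right (B) image is the left (A) heavily desaturated.

All colors are more muted and greyish — a global saturation change.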